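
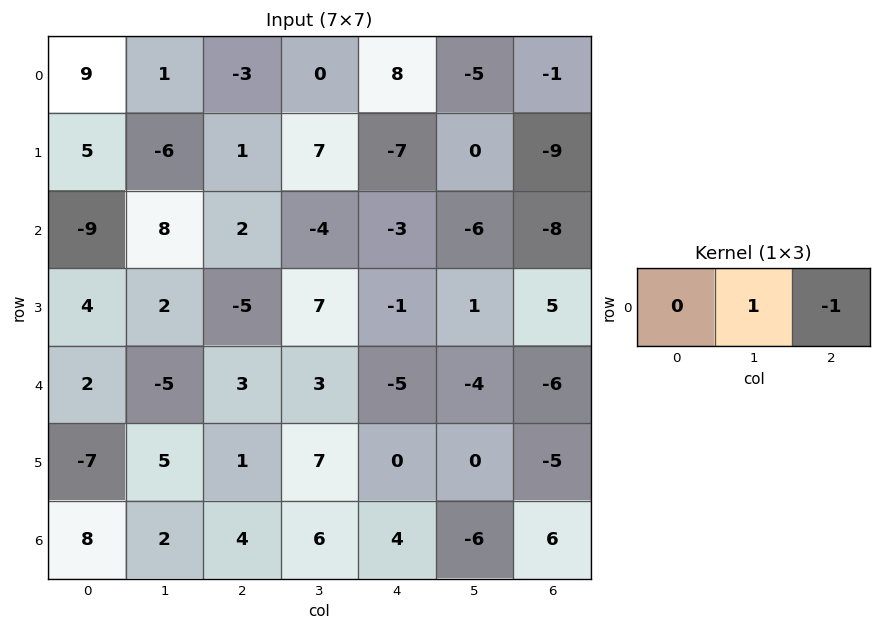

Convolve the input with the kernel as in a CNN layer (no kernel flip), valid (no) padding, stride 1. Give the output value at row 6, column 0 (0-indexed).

-2

The receptive field on the input at this output position is [8 2 4]. Elementwise product with the kernel and sum: 2·1 + 4·-1.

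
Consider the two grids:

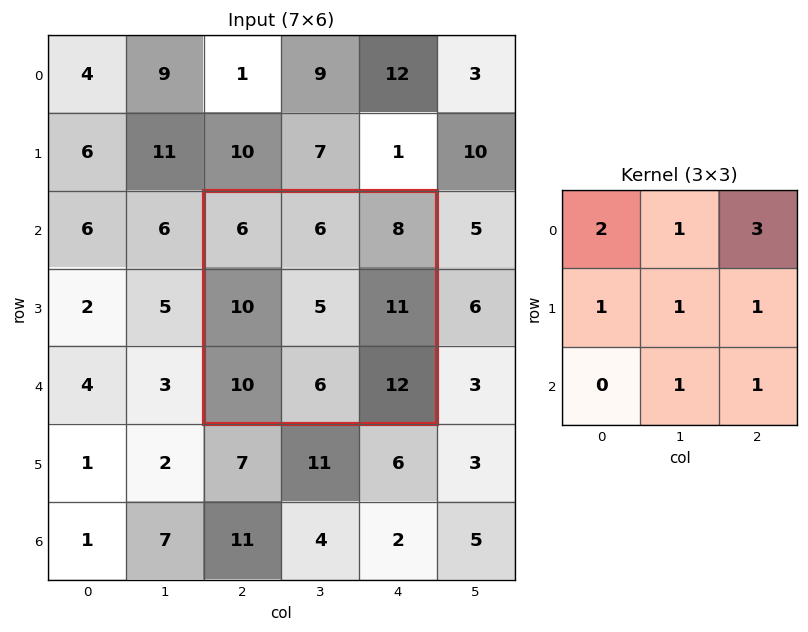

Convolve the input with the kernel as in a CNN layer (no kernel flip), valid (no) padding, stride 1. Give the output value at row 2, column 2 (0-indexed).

86

The receptive field on the input at this output position is [6 6 8 / 10 5 11 / 10 6 12]. Elementwise product with the kernel and sum: 6·2 + 6·1 + 8·3 + 10·1 + 5·1 + 11·1 + 6·1 + 12·1.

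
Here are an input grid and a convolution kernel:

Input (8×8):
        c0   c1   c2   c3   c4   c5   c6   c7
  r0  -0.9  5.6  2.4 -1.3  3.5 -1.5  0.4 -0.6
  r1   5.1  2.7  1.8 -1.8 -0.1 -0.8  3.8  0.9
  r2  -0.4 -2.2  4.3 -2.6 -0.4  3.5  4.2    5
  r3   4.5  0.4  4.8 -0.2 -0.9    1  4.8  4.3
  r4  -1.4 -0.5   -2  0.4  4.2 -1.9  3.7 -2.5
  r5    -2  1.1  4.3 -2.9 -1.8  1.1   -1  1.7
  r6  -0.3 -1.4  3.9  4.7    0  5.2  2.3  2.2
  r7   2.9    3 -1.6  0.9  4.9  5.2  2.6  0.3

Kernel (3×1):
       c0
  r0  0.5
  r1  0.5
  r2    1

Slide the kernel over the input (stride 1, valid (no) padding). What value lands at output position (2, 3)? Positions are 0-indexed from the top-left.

-1

The receptive field on the input at this output position is [-2.6 / -0.2 / 0.4]. Elementwise product with the kernel and sum: -2.6·0.5 + -0.2·0.5 + 0.4·1.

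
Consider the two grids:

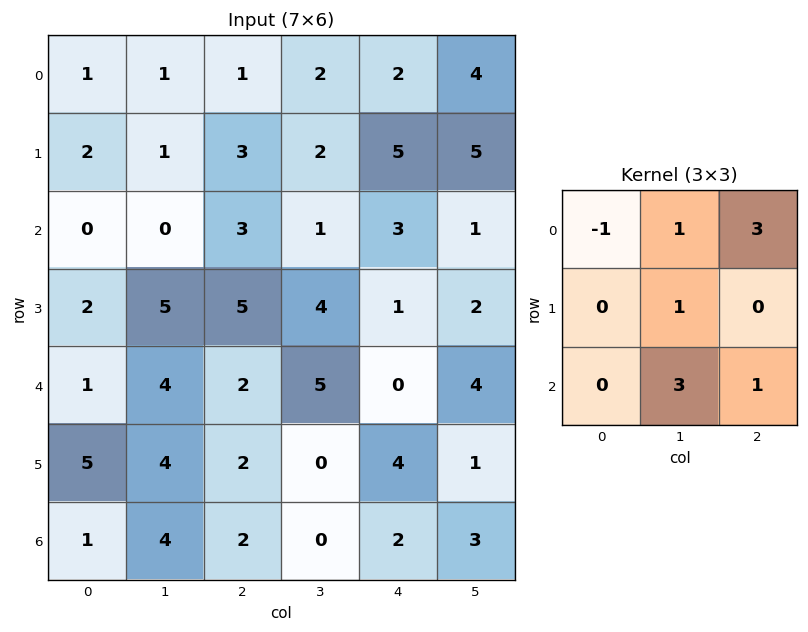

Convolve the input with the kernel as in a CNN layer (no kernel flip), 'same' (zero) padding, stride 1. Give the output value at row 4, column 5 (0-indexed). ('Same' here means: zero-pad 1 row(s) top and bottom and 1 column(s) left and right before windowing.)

8

The receptive field on the zero-padded input at this output position is [1 2 0 / 0 4 0 / 4 1 0]. Elementwise product with the kernel and sum: 1·-1 + 2·1 + 0·3 + 4·1 + 1·3 + 0·1.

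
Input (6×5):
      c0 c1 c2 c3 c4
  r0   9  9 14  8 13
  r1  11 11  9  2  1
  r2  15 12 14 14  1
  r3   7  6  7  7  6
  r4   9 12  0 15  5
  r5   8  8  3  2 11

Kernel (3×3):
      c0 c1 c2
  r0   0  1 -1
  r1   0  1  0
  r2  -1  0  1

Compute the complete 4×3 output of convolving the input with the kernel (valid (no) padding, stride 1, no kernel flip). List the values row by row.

Output[0,0]: The receptive field on the input at this output position is [9 9 14 / 11 11 9 / 15 12 14]. Elementwise product with the kernel and sum: 9·1 + 14·-1 + 11·1 + 15·-1 + 14·1.
Output[0,1]: The receptive field on the input at this output position is [9 14 8 / 11 9 2 / 12 14 14]. Elementwise product with the kernel and sum: 14·1 + 8·-1 + 9·1 + 12·-1 + 14·1.

5 17 -16
14 22 14
-5 10 25
6 -6 24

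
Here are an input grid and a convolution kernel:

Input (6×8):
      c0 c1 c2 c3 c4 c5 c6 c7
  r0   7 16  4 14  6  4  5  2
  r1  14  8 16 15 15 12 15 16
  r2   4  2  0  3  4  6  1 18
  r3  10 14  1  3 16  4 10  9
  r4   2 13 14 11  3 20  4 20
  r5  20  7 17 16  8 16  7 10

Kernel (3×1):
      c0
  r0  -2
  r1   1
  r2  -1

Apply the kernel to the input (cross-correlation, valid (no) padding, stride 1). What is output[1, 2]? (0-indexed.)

-33

The receptive field on the input at this output position is [16 / 0 / 1]. Elementwise product with the kernel and sum: 16·-2 + 0·1 + 1·-1.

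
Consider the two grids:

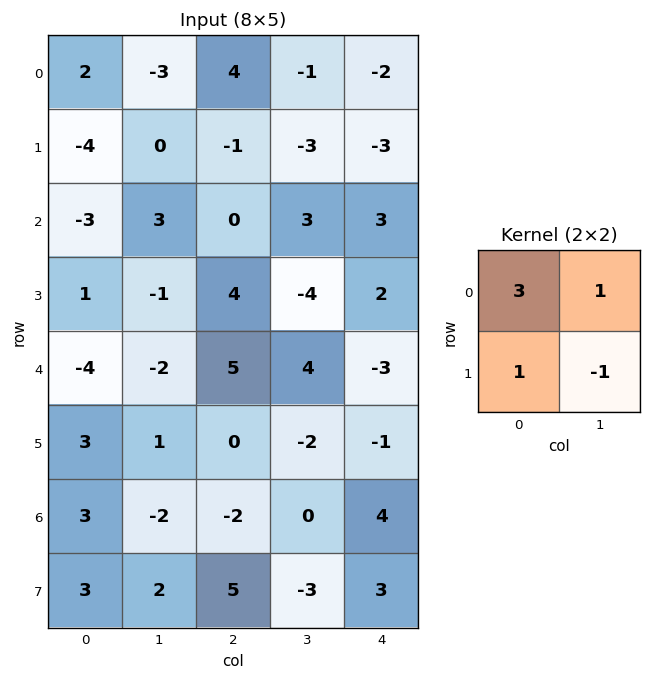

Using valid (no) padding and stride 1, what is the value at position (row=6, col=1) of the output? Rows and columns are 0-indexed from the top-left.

-11

The receptive field on the input at this output position is [-2 -2 / 2 5]. Elementwise product with the kernel and sum: -2·3 + -2·1 + 2·1 + 5·-1.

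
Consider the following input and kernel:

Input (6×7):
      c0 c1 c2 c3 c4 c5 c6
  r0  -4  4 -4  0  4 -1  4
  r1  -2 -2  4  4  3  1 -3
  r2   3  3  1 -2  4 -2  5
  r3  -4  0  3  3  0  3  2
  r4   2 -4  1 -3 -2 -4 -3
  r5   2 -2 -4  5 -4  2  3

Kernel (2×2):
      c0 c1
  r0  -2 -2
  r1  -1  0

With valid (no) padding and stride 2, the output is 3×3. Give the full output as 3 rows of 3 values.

Output[0,0]: The receptive field on the input at this output position is [-4 4 / -2 -2]. Elementwise product with the kernel and sum: -4·-2 + 4·-2 + -2·-1.
Output[0,1]: The receptive field on the input at this output position is [-4 0 / 4 4]. Elementwise product with the kernel and sum: -4·-2 + 0·-2 + 4·-1.

2 4 -9
-8 -1 -4
2 8 16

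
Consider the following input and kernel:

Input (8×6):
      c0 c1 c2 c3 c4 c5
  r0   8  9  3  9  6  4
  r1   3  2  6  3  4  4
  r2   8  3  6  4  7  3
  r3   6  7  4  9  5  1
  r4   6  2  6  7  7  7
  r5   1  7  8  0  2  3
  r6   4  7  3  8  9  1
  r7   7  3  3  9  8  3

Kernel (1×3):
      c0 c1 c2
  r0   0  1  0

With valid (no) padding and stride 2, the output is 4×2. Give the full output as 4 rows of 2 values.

9 9
3 4
2 7
7 8

Output[0,0]: The receptive field on the input at this output position is [8 9 3]. Elementwise product with the kernel and sum: 9·1.
Output[0,1]: The receptive field on the input at this output position is [3 9 6]. Elementwise product with the kernel and sum: 9·1.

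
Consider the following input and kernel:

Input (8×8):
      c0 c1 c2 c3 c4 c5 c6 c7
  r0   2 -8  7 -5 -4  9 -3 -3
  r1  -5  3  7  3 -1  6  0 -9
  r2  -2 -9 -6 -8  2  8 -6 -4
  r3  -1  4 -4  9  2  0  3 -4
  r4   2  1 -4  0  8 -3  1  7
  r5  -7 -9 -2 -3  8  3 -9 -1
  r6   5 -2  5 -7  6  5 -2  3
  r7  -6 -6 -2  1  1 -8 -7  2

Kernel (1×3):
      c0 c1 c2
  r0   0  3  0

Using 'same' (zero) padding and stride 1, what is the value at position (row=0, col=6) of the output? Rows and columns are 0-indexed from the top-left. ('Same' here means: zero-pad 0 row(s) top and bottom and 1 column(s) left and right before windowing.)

-9

The receptive field on the zero-padded input at this output position is [9 -3 -3]. Elementwise product with the kernel and sum: -3·3.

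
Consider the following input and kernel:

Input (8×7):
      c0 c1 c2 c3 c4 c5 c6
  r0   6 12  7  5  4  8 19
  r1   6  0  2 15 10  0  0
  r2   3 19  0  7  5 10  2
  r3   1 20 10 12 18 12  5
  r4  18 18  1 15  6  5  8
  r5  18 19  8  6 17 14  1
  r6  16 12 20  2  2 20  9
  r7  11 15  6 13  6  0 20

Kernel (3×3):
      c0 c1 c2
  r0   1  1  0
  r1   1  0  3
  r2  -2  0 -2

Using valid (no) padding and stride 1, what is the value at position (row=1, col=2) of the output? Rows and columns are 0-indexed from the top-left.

-24

The receptive field on the input at this output position is [2 15 10 / 0 7 5 / 10 12 18]. Elementwise product with the kernel and sum: 2·1 + 15·1 + 0·1 + 5·3 + 10·-2 + 18·-2.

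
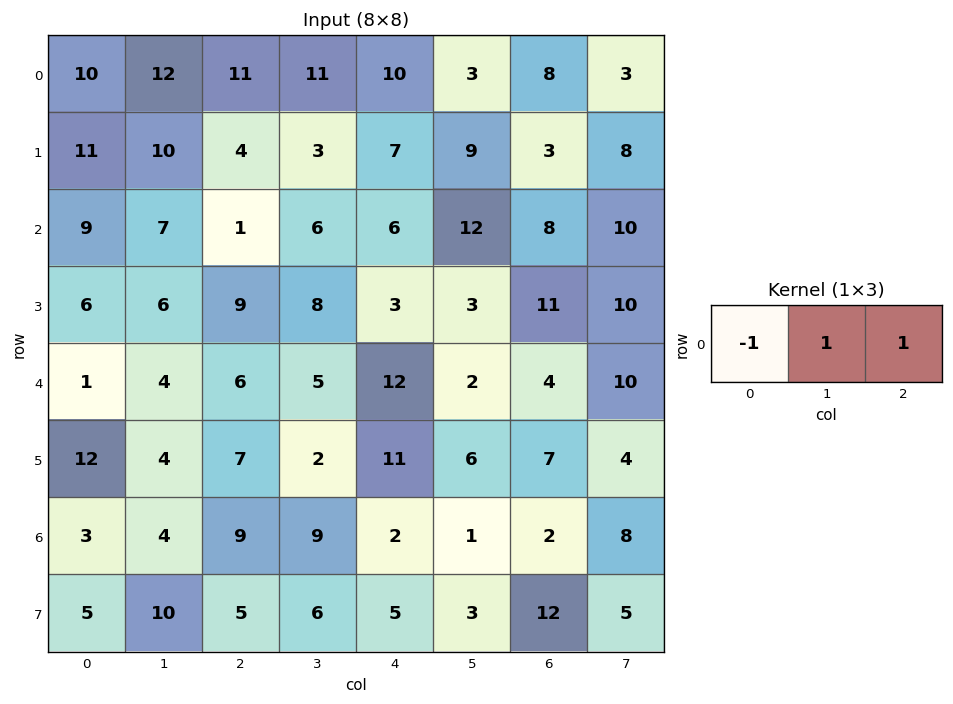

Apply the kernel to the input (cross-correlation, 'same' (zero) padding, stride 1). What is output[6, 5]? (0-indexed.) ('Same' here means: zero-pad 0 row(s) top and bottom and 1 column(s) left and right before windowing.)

The receptive field on the zero-padded input at this output position is [2 1 2]. Elementwise product with the kernel and sum: 2·-1 + 1·1 + 2·1.

1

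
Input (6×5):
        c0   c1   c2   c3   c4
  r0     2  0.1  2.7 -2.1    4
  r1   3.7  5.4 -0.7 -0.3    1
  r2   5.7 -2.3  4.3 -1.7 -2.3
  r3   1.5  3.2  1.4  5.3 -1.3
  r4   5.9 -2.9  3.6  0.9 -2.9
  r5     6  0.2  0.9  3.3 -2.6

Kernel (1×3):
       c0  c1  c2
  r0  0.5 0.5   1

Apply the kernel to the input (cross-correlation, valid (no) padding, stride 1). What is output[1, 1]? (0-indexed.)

The receptive field on the input at this output position is [5.4 -0.7 -0.3]. Elementwise product with the kernel and sum: 5.4·0.5 + -0.7·0.5 + -0.3·1.

2.05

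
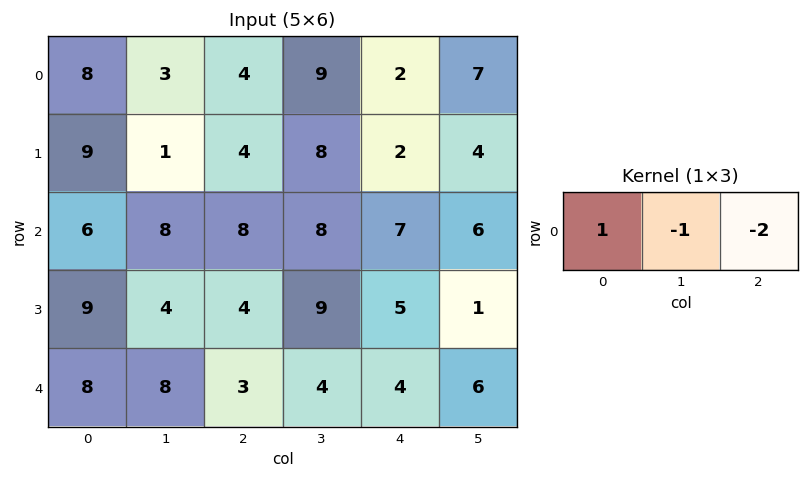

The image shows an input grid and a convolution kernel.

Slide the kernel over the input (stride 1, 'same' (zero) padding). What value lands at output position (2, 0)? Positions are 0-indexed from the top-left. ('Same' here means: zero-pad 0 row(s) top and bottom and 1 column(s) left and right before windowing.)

-22

The receptive field on the zero-padded input at this output position is [0 6 8]. Elementwise product with the kernel and sum: 0·1 + 6·-1 + 8·-2.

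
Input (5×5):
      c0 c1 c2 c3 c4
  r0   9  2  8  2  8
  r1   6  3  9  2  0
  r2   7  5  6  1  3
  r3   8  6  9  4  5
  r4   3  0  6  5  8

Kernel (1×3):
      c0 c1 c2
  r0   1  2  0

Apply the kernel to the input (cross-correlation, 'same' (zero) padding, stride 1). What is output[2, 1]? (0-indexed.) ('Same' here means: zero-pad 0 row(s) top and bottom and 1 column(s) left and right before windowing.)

The receptive field on the zero-padded input at this output position is [7 5 6]. Elementwise product with the kernel and sum: 7·1 + 5·2.

17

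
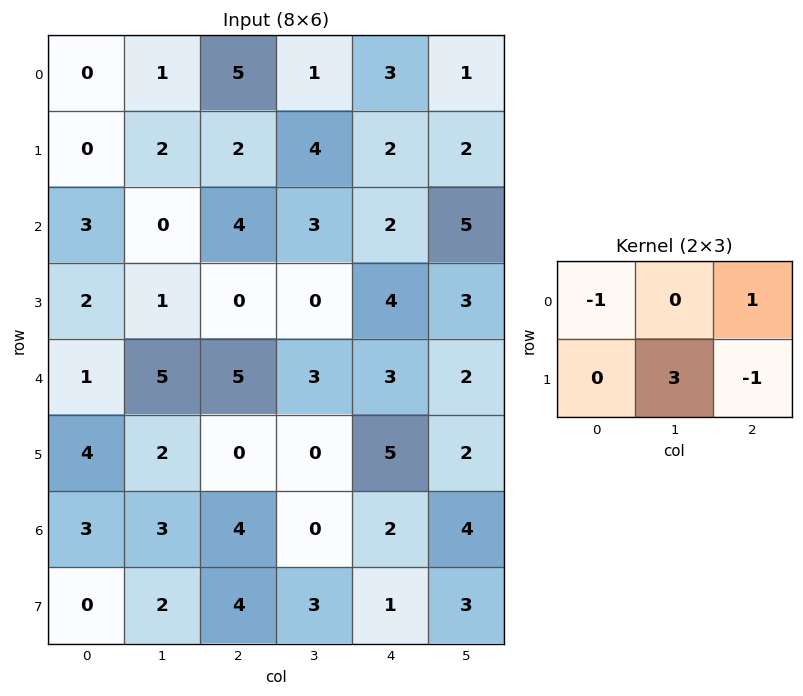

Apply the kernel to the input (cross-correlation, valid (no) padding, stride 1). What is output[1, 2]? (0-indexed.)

The receptive field on the input at this output position is [2 4 2 / 4 3 2]. Elementwise product with the kernel and sum: 2·-1 + 2·1 + 3·3 + 2·-1.

7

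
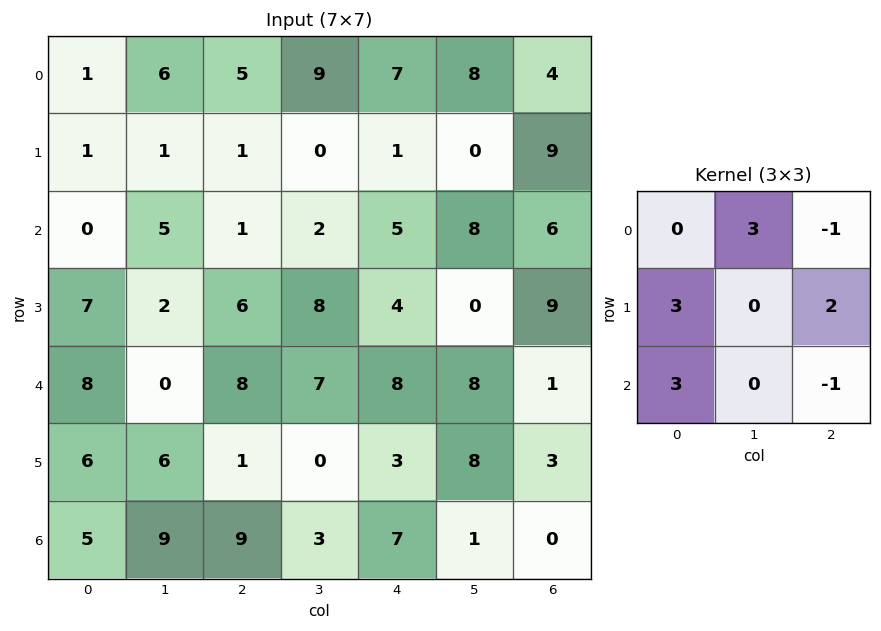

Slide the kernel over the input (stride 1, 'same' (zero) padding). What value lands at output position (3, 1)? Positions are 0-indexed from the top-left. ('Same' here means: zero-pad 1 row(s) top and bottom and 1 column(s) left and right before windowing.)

The receptive field on the zero-padded input at this output position is [0 5 1 / 7 2 6 / 8 0 8]. Elementwise product with the kernel and sum: 5·3 + 1·-1 + 7·3 + 6·2 + 8·3 + 8·-1.

63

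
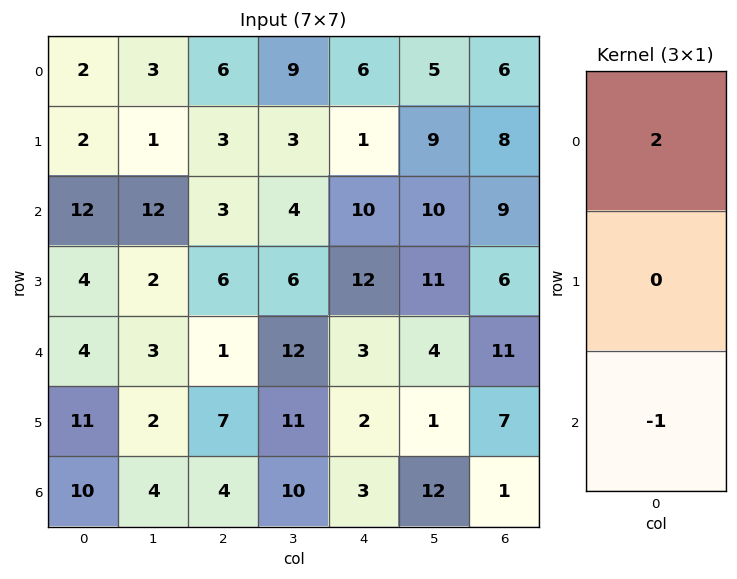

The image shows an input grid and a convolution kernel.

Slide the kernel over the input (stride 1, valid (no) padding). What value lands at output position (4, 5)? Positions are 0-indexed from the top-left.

The receptive field on the input at this output position is [4 / 1 / 12]. Elementwise product with the kernel and sum: 4·2 + 12·-1.

-4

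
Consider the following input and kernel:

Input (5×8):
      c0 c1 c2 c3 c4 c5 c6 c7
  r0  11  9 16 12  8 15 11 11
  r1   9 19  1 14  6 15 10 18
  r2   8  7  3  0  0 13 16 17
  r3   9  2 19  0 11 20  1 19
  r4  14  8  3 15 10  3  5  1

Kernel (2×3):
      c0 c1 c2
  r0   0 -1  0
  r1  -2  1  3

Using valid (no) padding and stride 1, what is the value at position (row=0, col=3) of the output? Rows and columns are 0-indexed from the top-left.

15

The receptive field on the input at this output position is [12 8 15 / 14 6 15]. Elementwise product with the kernel and sum: 8·-1 + 14·-2 + 6·1 + 15·3.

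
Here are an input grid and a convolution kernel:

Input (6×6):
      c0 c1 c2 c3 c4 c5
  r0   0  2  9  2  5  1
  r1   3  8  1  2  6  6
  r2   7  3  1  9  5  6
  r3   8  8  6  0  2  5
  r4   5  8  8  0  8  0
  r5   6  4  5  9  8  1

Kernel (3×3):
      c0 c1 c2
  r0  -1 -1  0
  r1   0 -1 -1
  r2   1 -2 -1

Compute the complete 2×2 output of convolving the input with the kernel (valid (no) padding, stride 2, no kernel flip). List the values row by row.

-11 -41
-43 -12

Output[0,0]: The receptive field on the input at this output position is [0 2 9 / 3 8 1 / 7 3 1]. Elementwise product with the kernel and sum: 0·-1 + 2·-1 + 8·-1 + 1·-1 + 7·1 + 3·-2 + 1·-1.
Output[0,1]: The receptive field on the input at this output position is [9 2 5 / 1 2 6 / 1 9 5]. Elementwise product with the kernel and sum: 9·-1 + 2·-1 + 2·-1 + 6·-1 + 1·1 + 9·-2 + 5·-1.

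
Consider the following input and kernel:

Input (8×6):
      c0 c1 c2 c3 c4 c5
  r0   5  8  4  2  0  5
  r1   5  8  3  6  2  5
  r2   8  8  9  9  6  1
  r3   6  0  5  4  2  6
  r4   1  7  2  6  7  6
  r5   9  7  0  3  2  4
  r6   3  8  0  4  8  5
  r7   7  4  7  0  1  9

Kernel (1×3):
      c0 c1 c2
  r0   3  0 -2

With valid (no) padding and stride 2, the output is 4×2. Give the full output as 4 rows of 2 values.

7 12
6 15
-1 -8
9 -16

Output[0,0]: The receptive field on the input at this output position is [5 8 4]. Elementwise product with the kernel and sum: 5·3 + 4·-2.
Output[0,1]: The receptive field on the input at this output position is [4 2 0]. Elementwise product with the kernel and sum: 4·3 + 0·-2.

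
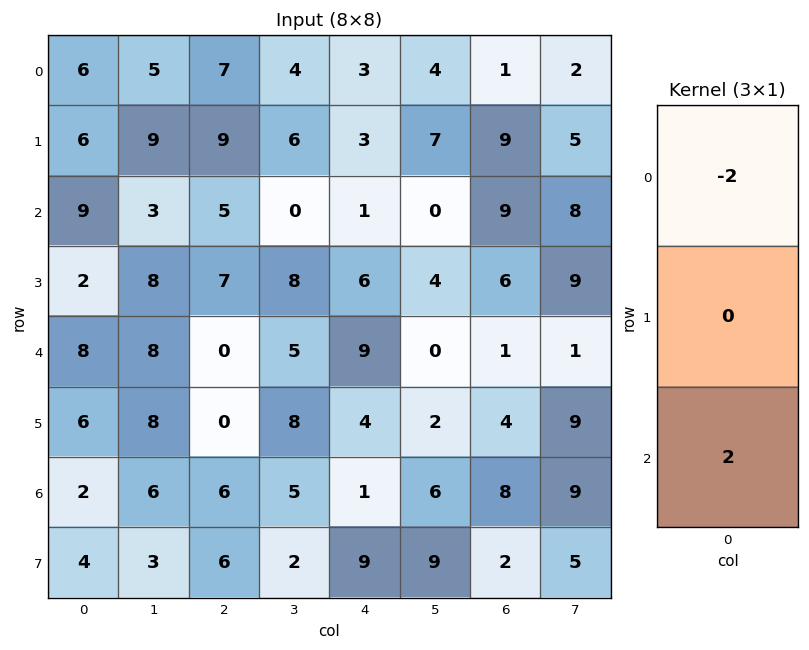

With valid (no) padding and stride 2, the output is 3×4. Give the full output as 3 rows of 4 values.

Output[0,0]: The receptive field on the input at this output position is [6 / 6 / 9]. Elementwise product with the kernel and sum: 6·-2 + 9·2.

6 -4 -4 16
-2 -10 16 -16
-12 12 -16 14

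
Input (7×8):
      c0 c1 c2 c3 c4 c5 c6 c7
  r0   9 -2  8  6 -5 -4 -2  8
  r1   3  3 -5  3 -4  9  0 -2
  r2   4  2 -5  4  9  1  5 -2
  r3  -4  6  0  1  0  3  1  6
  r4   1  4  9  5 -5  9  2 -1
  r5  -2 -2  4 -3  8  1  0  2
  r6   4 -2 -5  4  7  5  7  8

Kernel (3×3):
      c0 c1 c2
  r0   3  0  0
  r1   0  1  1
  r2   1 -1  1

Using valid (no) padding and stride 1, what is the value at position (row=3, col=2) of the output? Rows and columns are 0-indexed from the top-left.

15

The receptive field on the input at this output position is [0 1 0 / 9 5 -5 / 4 -3 8]. Elementwise product with the kernel and sum: 0·3 + 5·1 + -5·1 + 4·1 + -3·-1 + 8·1.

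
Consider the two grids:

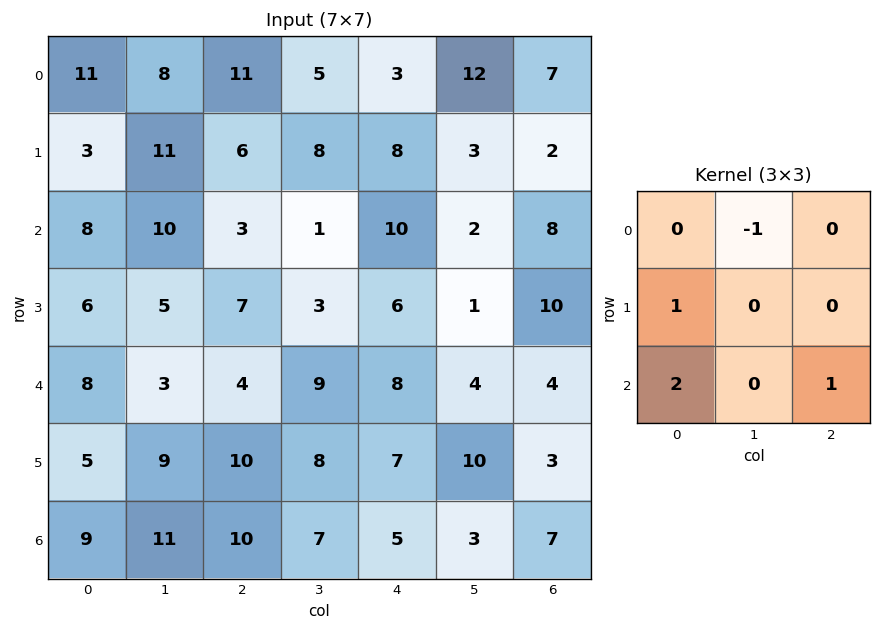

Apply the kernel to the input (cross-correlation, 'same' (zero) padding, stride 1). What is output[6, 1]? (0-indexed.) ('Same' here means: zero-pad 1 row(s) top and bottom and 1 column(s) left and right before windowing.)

The receptive field on the zero-padded input at this output position is [5 9 10 / 9 11 10 / 0 0 0]. Elementwise product with the kernel and sum: 9·-1 + 9·1 + 0·2 + 0·1.

0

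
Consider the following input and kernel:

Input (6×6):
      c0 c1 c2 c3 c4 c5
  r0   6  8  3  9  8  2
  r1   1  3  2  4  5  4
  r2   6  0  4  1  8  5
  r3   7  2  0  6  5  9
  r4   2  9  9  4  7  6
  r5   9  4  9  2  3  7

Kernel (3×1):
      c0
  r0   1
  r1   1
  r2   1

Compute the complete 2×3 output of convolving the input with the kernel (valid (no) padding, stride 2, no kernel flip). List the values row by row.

Output[0,0]: The receptive field on the input at this output position is [6 / 1 / 6]. Elementwise product with the kernel and sum: 6·1 + 1·1 + 6·1.

13 9 21
15 13 20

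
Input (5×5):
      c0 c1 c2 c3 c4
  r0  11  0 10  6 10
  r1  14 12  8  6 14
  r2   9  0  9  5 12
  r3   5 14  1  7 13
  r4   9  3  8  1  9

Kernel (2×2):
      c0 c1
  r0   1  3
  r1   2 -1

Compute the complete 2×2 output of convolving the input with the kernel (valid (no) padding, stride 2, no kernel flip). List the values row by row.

27 38
5 19

Output[0,0]: The receptive field on the input at this output position is [11 0 / 14 12]. Elementwise product with the kernel and sum: 11·1 + 0·3 + 14·2 + 12·-1.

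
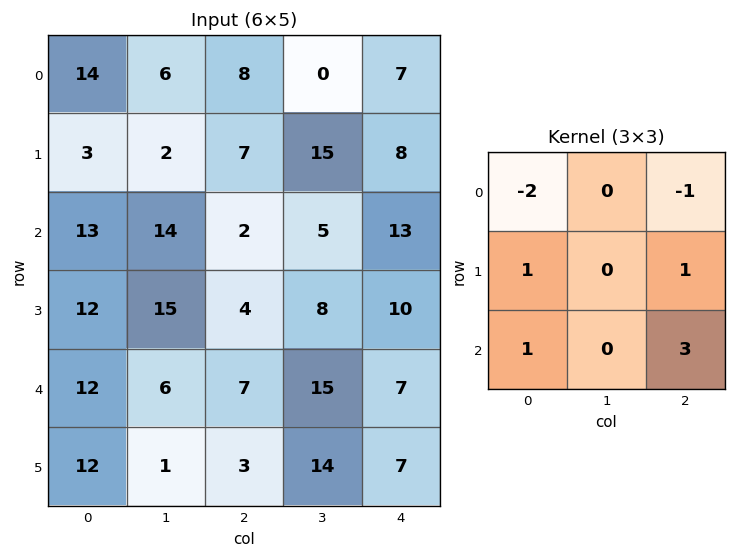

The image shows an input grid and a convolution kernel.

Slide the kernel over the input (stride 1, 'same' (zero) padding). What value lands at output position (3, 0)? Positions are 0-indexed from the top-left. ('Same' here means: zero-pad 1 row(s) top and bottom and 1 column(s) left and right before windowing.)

The receptive field on the zero-padded input at this output position is [0 13 14 / 0 12 15 / 0 12 6]. Elementwise product with the kernel and sum: 0·-2 + 14·-1 + 0·1 + 15·1 + 0·1 + 6·3.

19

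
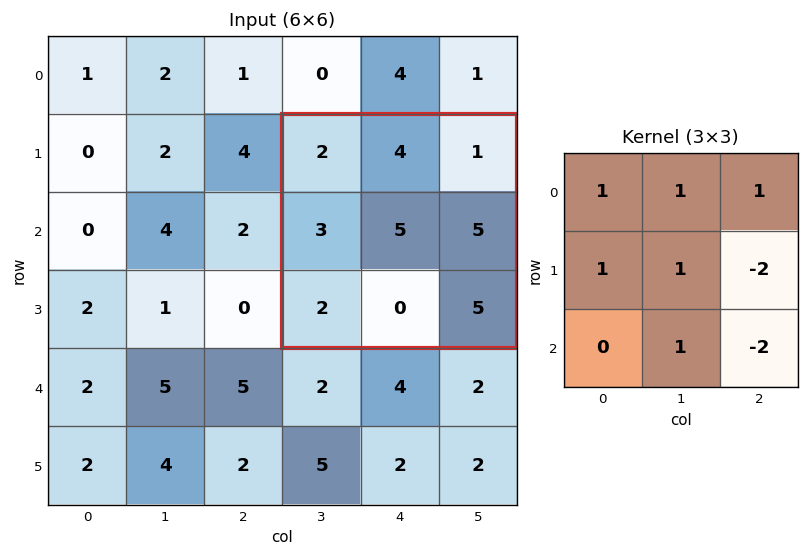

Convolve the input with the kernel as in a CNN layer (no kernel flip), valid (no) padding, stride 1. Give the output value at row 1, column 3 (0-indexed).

The receptive field on the input at this output position is [2 4 1 / 3 5 5 / 2 0 5]. Elementwise product with the kernel and sum: 2·1 + 4·1 + 1·1 + 3·1 + 5·1 + 5·-2 + 0·1 + 5·-2.

-5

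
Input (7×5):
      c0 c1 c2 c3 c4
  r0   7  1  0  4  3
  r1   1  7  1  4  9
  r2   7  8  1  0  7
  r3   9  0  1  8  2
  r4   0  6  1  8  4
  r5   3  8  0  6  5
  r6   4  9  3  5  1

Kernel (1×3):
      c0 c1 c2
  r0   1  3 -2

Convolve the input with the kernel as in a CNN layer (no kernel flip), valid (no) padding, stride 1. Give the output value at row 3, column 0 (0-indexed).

7

The receptive field on the input at this output position is [9 0 1]. Elementwise product with the kernel and sum: 9·1 + 0·3 + 1·-2.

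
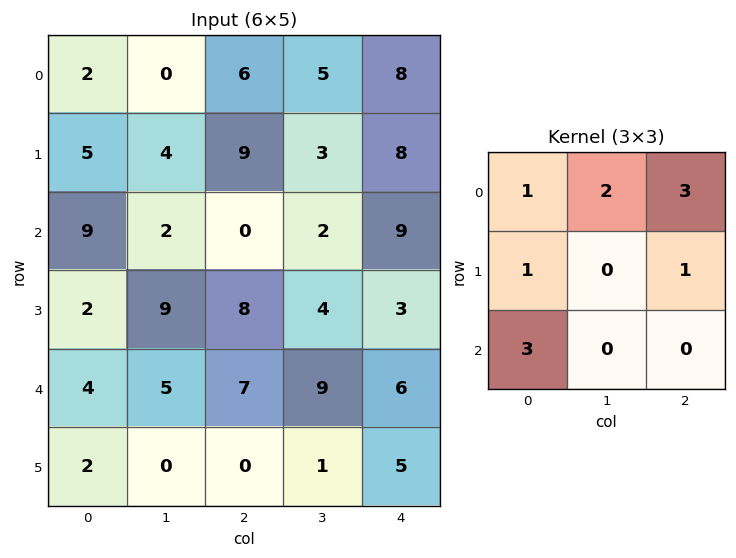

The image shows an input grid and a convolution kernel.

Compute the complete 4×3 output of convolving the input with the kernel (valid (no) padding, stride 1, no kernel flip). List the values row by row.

61 40 57
55 62 72
35 36 63
61 51 38

Output[0,0]: The receptive field on the input at this output position is [2 0 6 / 5 4 9 / 9 2 0]. Elementwise product with the kernel and sum: 2·1 + 0·2 + 6·3 + 5·1 + 9·1 + 9·3.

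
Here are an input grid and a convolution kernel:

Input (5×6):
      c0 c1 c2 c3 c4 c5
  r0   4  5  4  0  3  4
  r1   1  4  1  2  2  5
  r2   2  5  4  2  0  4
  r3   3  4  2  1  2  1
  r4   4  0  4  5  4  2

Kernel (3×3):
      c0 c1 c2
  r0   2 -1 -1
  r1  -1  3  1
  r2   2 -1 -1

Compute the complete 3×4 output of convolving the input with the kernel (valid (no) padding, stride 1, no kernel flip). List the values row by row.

Output[0,0]: The receptive field on the input at this output position is [4 5 4 / 1 4 1 / 2 5 4]. Elementwise product with the kernel and sum: 4·2 + 5·-1 + 4·-1 + 1·-1 + 4·3 + 1·1 + 2·2 + 5·-1 + 4·-1.
Output[0,1]: The receptive field on the input at this output position is [5 4 0 / 4 1 2 / 5 4 2]. Elementwise product with the kernel and sum: 5·2 + 4·-1 + 0·-1 + 4·-1 + 1·3 + 2·1 + 5·2 + 4·-1 + 2·-1.

6 11 18 2
14 19 1 -2
10 -2 8 10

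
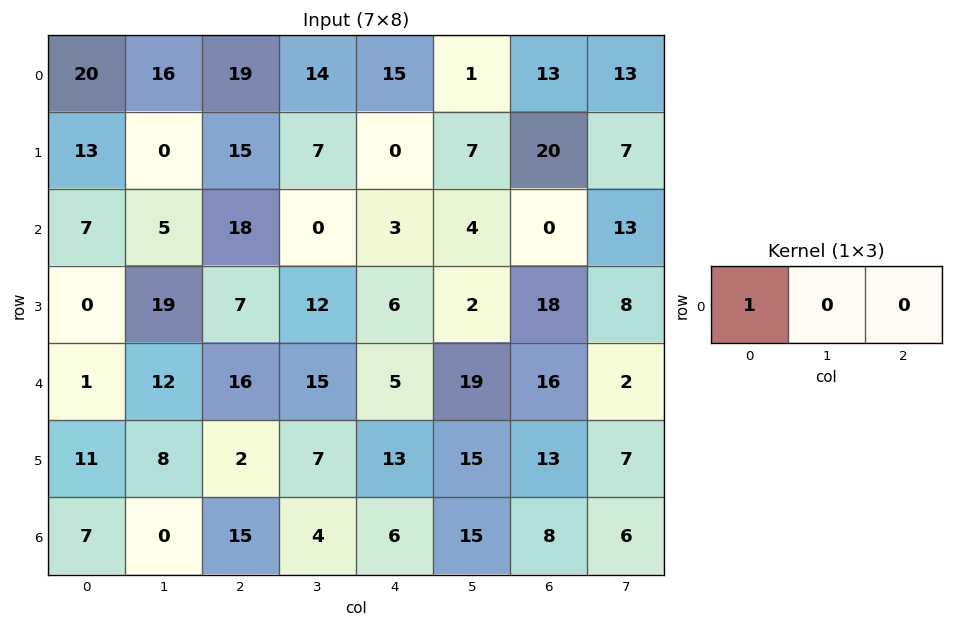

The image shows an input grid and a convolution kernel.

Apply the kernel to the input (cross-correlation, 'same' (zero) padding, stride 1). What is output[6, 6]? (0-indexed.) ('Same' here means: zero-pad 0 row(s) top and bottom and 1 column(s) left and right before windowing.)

The receptive field on the zero-padded input at this output position is [15 8 6]. Elementwise product with the kernel and sum: 15·1.

15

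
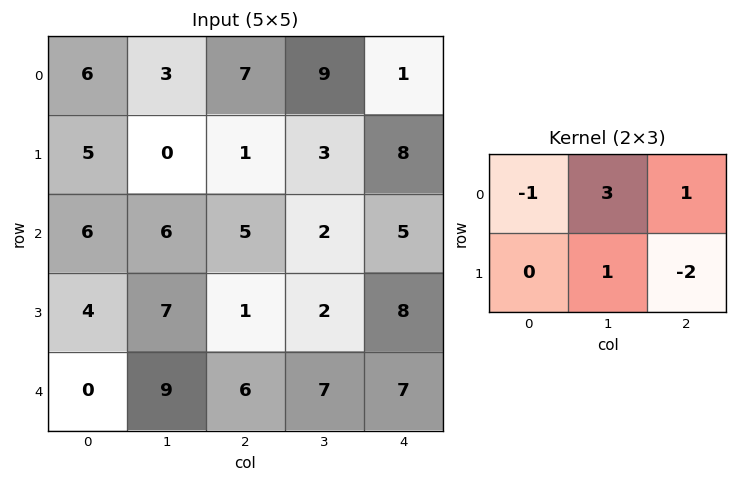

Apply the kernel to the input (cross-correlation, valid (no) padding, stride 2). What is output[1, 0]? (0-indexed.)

22

The receptive field on the input at this output position is [6 6 5 / 4 7 1]. Elementwise product with the kernel and sum: 6·-1 + 6·3 + 5·1 + 7·1 + 1·-2.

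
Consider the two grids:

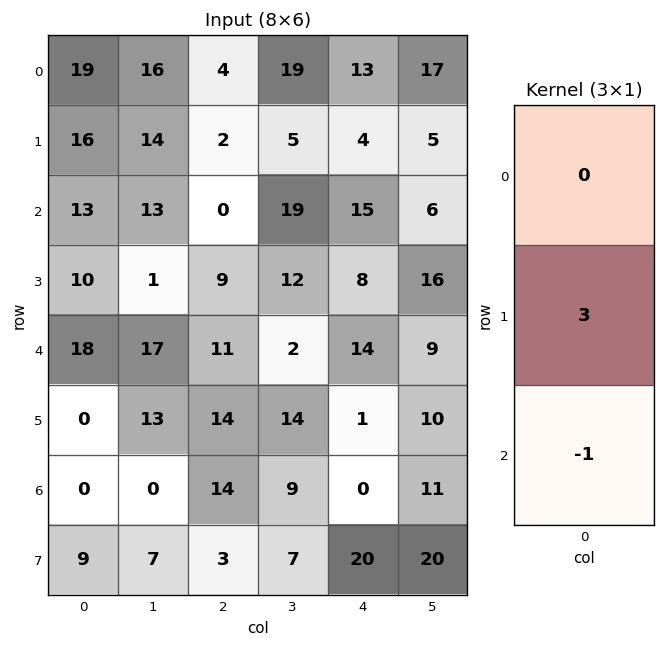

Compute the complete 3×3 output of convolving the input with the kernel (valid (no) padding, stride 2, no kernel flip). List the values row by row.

Output[0,0]: The receptive field on the input at this output position is [19 / 16 / 13]. Elementwise product with the kernel and sum: 16·3 + 13·-1.

35 6 -3
12 16 10
0 28 3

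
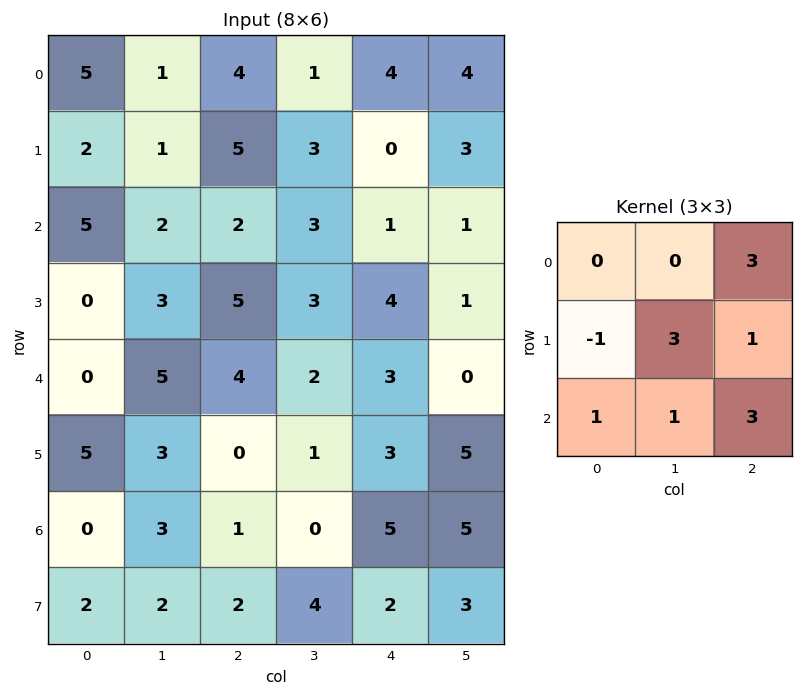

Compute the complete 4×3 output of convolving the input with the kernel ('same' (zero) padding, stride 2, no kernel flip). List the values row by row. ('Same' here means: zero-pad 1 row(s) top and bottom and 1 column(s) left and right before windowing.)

Output[0,0]: The receptive field on the zero-padded input at this output position is [0 0 0 / 0 5 1 / 0 2 1]. Elementwise product with the kernel and sum: 0·3 + 0·-1 + 5·3 + 1·1 + 0·1 + 2·1 + 1·3.

21 27 27
29 33 20
28 24 29
20 19 50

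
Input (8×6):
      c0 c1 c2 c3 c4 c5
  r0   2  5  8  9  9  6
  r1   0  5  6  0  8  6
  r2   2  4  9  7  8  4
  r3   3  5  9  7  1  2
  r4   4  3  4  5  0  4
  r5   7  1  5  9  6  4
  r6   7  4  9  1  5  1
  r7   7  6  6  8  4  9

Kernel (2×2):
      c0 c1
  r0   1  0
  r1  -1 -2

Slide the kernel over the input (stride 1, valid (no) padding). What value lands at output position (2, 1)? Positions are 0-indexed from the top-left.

-19

The receptive field on the input at this output position is [4 9 / 5 9]. Elementwise product with the kernel and sum: 4·1 + 5·-1 + 9·-2.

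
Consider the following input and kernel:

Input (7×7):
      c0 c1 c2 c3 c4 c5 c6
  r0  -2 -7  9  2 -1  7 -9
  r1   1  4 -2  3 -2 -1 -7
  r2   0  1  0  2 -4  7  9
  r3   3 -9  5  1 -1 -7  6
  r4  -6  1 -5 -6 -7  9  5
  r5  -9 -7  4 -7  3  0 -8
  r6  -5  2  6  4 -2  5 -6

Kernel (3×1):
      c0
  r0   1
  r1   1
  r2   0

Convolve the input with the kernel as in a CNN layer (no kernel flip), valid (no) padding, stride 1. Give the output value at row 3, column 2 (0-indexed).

0

The receptive field on the input at this output position is [5 / -5 / 4]. Elementwise product with the kernel and sum: 5·1 + -5·1.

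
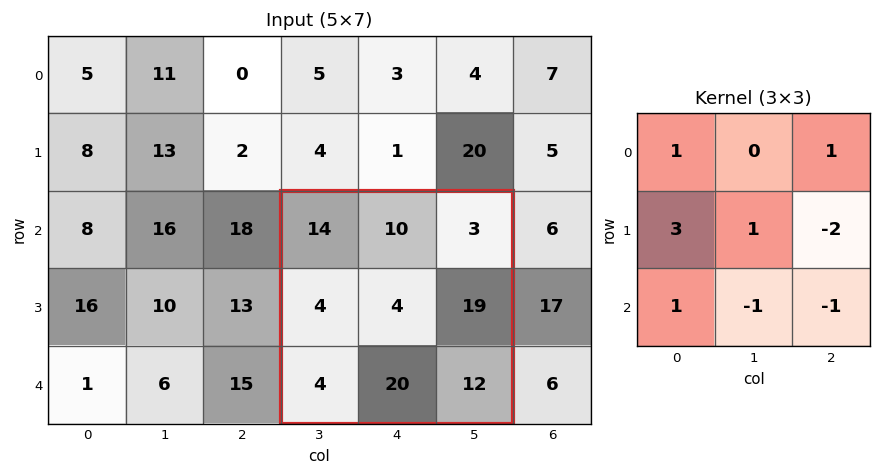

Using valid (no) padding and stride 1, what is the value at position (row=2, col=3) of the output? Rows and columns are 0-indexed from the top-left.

The receptive field on the input at this output position is [14 10 3 / 4 4 19 / 4 20 12]. Elementwise product with the kernel and sum: 14·1 + 3·1 + 4·3 + 4·1 + 19·-2 + 4·1 + 20·-1 + 12·-1.

-33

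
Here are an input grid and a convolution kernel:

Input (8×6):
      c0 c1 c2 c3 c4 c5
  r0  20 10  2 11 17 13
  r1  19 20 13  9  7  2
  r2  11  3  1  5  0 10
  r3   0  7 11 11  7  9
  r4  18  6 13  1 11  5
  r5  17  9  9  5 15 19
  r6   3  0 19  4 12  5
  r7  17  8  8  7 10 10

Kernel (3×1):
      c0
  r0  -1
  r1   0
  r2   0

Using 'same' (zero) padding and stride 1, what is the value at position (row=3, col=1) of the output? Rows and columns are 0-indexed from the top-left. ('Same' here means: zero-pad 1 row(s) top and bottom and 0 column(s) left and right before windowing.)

-3

The receptive field on the zero-padded input at this output position is [3 / 7 / 6]. Elementwise product with the kernel and sum: 3·-1.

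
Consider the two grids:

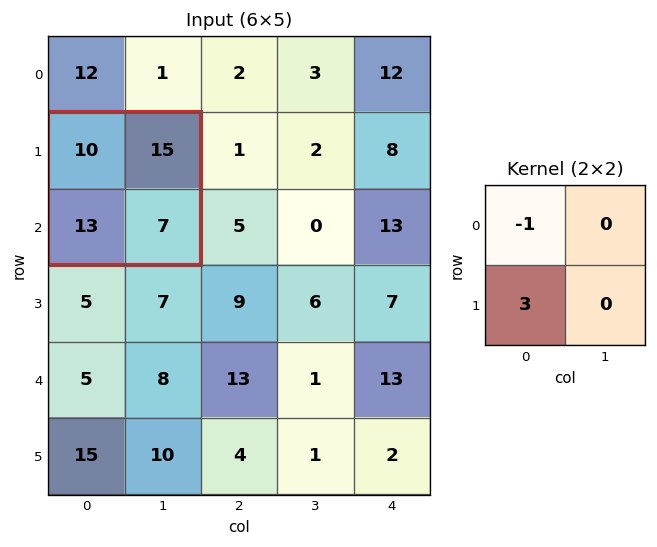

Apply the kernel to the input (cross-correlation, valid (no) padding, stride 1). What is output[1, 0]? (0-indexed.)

The receptive field on the input at this output position is [10 15 / 13 7]. Elementwise product with the kernel and sum: 10·-1 + 13·3.

29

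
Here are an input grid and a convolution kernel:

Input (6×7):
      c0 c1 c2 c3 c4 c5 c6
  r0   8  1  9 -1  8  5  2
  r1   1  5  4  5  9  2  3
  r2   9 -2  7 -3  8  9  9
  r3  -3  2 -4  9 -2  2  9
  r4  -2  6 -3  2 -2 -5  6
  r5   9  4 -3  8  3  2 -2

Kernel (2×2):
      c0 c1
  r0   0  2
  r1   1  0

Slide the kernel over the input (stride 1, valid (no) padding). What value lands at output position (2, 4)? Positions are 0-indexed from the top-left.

16

The receptive field on the input at this output position is [8 9 / -2 2]. Elementwise product with the kernel and sum: 9·2 + -2·1.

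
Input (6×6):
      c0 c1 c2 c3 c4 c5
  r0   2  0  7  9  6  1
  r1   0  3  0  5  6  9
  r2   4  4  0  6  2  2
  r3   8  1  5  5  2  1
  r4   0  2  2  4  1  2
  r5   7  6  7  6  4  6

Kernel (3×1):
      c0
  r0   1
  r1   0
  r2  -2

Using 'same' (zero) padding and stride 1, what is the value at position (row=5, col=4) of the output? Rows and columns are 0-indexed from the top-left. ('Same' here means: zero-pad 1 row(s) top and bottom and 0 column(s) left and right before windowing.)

The receptive field on the zero-padded input at this output position is [1 / 4 / 0]. Elementwise product with the kernel and sum: 1·1 + 0·-2.

1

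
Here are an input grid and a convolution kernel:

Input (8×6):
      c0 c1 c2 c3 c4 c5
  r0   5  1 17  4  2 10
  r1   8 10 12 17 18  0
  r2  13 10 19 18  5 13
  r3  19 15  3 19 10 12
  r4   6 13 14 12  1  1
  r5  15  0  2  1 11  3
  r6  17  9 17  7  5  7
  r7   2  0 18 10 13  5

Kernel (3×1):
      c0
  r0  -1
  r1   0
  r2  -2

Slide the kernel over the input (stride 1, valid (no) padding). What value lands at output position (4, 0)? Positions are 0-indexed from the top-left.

The receptive field on the input at this output position is [6 / 15 / 17]. Elementwise product with the kernel and sum: 6·-1 + 17·-2.

-40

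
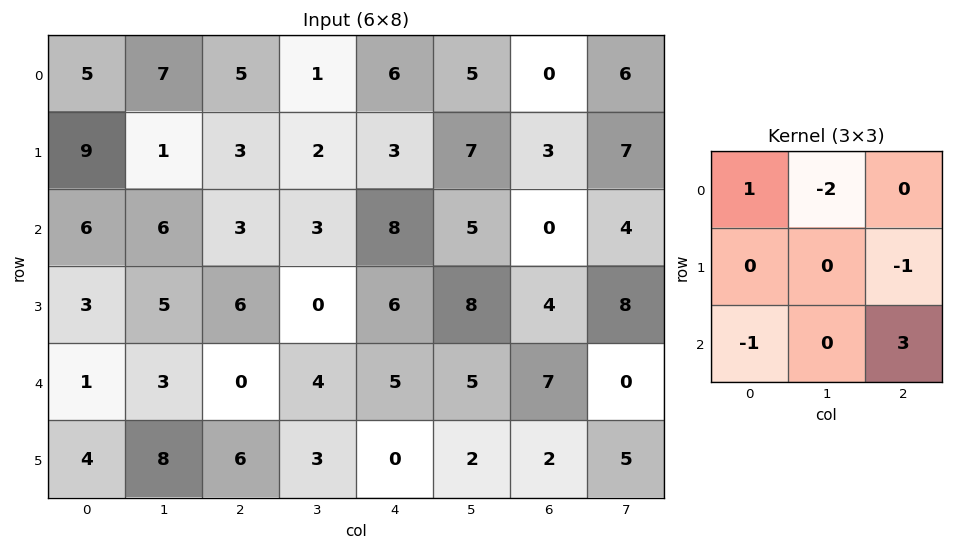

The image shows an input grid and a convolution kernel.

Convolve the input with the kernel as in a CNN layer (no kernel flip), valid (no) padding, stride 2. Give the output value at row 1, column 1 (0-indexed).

6

The receptive field on the input at this output position is [3 3 8 / 6 0 6 / 0 4 5]. Elementwise product with the kernel and sum: 3·1 + 3·-2 + 6·-1 + 0·-1 + 5·3.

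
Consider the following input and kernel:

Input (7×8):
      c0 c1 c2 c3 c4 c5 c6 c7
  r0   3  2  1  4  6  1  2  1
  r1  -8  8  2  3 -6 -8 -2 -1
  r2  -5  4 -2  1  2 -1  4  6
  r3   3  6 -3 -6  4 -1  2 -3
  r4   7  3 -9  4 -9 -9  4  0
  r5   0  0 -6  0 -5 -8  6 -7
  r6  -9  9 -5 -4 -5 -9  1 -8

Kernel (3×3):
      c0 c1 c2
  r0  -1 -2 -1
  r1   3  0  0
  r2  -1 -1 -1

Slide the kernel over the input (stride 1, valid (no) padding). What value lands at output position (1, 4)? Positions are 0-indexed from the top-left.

The receptive field on the input at this output position is [-6 -8 -2 / 2 -1 4 / 4 -1 2]. Elementwise product with the kernel and sum: -6·-1 + -8·-2 + -2·-1 + 2·3 + 4·-1 + -1·-1 + 2·-1.

25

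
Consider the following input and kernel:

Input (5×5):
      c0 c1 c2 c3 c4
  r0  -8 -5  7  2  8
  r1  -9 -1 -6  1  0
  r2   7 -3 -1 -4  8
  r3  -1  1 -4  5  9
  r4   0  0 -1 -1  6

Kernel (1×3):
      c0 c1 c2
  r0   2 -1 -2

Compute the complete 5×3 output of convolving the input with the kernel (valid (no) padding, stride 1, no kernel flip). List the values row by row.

Output[0,0]: The receptive field on the input at this output position is [-8 -5 7]. Elementwise product with the kernel and sum: -8·2 + -5·-1 + 7·-2.

-25 -21 -4
-5 2 -13
19 3 -14
5 -4 -31
2 3 -13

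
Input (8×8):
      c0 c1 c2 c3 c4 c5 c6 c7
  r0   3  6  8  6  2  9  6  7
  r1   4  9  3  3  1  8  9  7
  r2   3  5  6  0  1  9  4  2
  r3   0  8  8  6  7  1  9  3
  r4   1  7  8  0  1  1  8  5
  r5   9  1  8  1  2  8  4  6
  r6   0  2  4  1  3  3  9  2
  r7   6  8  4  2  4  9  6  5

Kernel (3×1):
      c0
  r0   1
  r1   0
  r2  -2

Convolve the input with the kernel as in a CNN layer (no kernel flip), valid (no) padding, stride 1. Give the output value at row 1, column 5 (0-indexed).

6

The receptive field on the input at this output position is [8 / 9 / 1]. Elementwise product with the kernel and sum: 8·1 + 1·-2.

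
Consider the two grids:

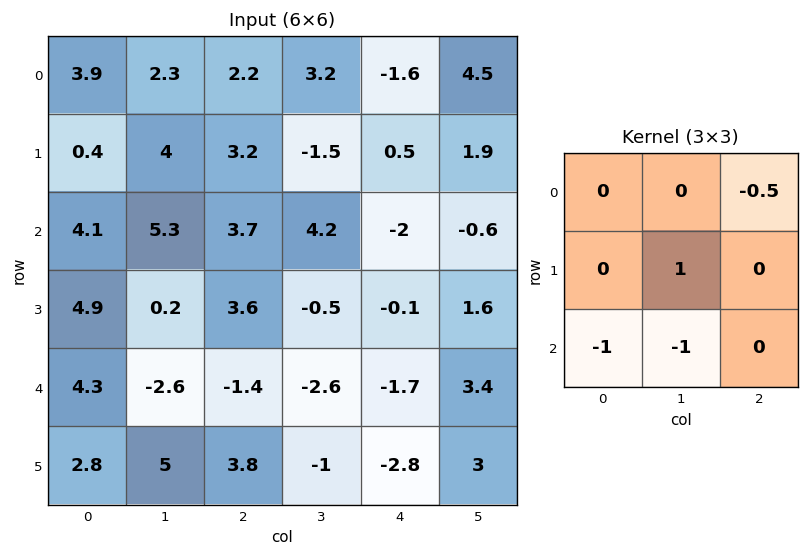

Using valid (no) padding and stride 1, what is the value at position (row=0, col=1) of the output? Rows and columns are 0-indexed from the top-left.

-7.4

The receptive field on the input at this output position is [2.3 2.2 3.2 / 4 3.2 -1.5 / 5.3 3.7 4.2]. Elementwise product with the kernel and sum: 3.2·-0.5 + 3.2·1 + 5.3·-1 + 3.7·-1.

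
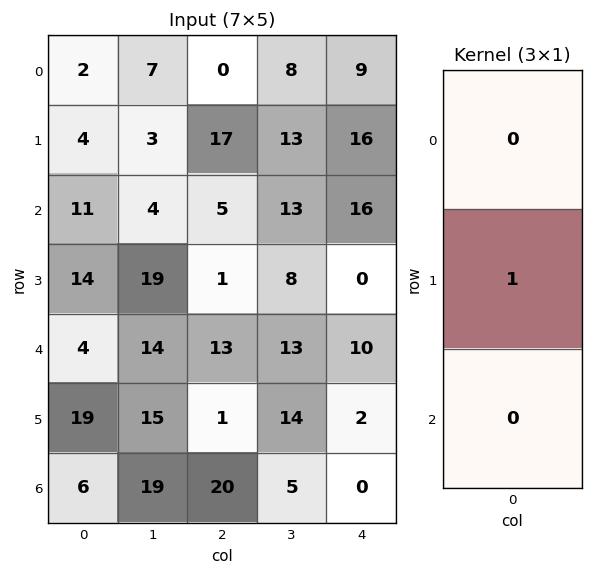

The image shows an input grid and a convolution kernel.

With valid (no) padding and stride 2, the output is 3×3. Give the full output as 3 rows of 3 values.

4 17 16
14 1 0
19 1 2

Output[0,0]: The receptive field on the input at this output position is [2 / 4 / 11]. Elementwise product with the kernel and sum: 4·1.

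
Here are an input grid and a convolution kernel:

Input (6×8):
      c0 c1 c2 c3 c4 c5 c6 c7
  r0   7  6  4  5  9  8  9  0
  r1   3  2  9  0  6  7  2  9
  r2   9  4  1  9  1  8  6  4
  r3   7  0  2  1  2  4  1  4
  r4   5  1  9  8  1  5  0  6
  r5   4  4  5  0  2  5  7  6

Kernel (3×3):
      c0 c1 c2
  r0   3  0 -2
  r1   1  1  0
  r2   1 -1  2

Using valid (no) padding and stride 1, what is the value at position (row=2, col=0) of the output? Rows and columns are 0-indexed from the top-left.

The receptive field on the input at this output position is [9 4 1 / 7 0 2 / 5 1 9]. Elementwise product with the kernel and sum: 9·3 + 1·-2 + 7·1 + 0·1 + 5·1 + 1·-1 + 9·2.

54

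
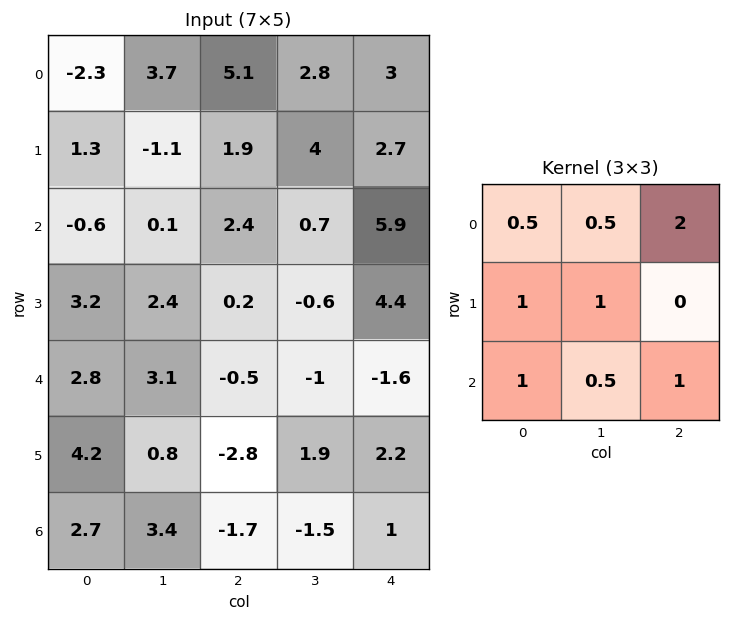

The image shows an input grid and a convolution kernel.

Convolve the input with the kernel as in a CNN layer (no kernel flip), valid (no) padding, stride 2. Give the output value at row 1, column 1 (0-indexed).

The receptive field on the input at this output position is [2.4 0.7 5.9 / 0.2 -0.6 4.4 / -0.5 -1 -1.6]. Elementwise product with the kernel and sum: 2.4·0.5 + 0.7·0.5 + 5.9·2 + 0.2·1 + -0.6·1 + -0.5·1 + -1·0.5 + -1.6·1.

10.35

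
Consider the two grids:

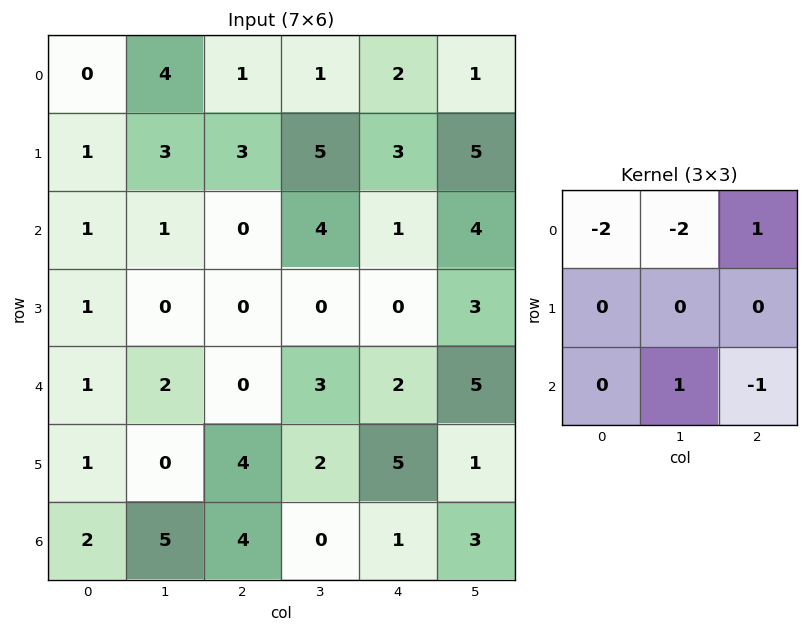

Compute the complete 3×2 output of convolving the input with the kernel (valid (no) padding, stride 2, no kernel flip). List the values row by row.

Output[0,0]: The receptive field on the input at this output position is [0 4 1 / 1 3 3 / 1 1 0]. Elementwise product with the kernel and sum: 0·-2 + 4·-2 + 1·1 + 1·1 + 0·-1.

-6 1
-2 -6
-5 -5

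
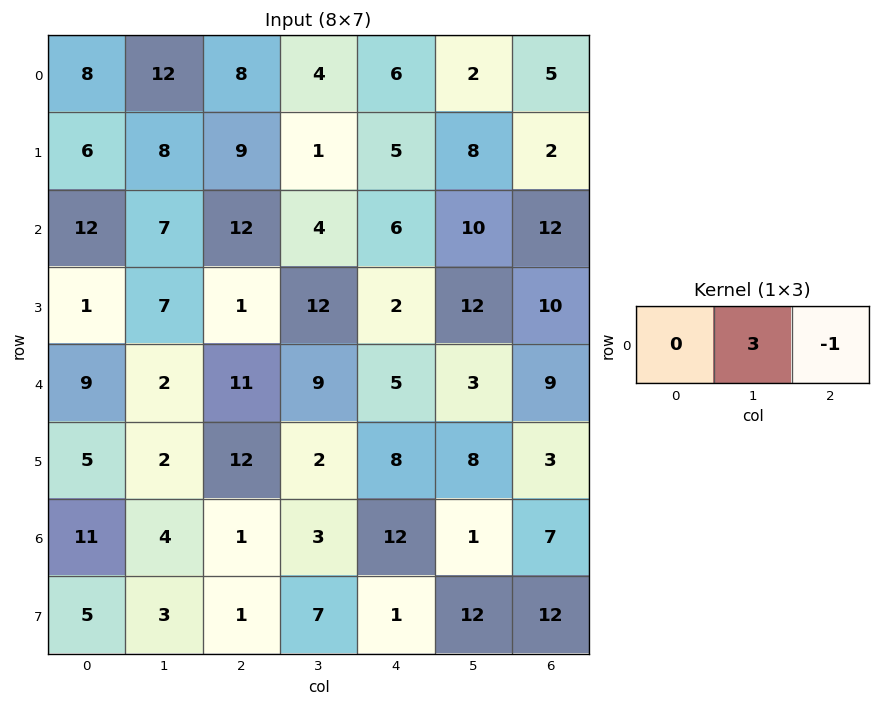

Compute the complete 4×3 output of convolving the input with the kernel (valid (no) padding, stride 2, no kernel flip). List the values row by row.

Output[0,0]: The receptive field on the input at this output position is [8 12 8]. Elementwise product with the kernel and sum: 12·3 + 8·-1.
Output[0,1]: The receptive field on the input at this output position is [8 4 6]. Elementwise product with the kernel and sum: 4·3 + 6·-1.

28 6 1
9 6 18
-5 22 0
11 -3 -4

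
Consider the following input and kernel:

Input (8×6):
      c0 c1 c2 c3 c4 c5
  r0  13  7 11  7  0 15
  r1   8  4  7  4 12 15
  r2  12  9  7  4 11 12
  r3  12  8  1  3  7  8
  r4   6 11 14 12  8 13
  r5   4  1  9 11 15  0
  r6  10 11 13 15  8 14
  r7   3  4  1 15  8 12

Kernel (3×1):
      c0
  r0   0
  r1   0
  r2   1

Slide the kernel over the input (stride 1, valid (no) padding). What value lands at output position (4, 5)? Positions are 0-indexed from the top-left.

14

The receptive field on the input at this output position is [13 / 0 / 14]. Elementwise product with the kernel and sum: 14·1.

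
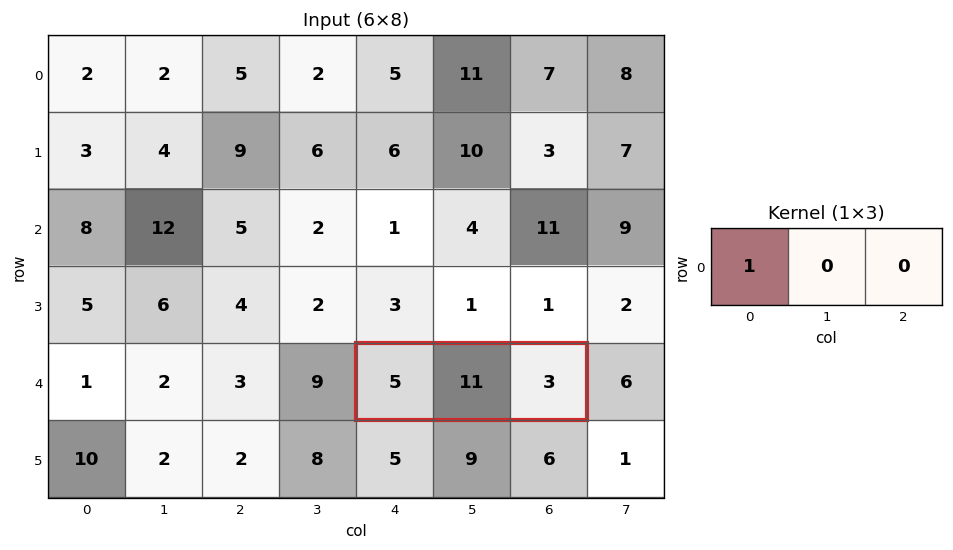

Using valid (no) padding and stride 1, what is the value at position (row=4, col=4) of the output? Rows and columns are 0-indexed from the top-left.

5

The receptive field on the input at this output position is [5 11 3]. Elementwise product with the kernel and sum: 5·1.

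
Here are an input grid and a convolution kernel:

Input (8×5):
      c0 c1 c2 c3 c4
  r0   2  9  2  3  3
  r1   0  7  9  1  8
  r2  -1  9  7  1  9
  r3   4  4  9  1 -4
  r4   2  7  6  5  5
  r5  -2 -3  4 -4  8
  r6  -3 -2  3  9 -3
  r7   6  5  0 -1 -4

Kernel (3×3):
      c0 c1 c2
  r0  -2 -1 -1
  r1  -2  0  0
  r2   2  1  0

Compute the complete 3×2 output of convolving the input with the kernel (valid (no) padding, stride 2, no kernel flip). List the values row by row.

Output[0,0]: The receptive field on the input at this output position is [2 9 2 / 0 7 9 / -1 9 7]. Elementwise product with the kernel and sum: 2·-2 + 9·-1 + 2·-1 + 0·-2 + -1·2 + 9·1.
Output[0,1]: The receptive field on the input at this output position is [2 3 3 / 9 1 8 / 7 1 9]. Elementwise product with the kernel and sum: 2·-2 + 3·-1 + 3·-1 + 9·-2 + 7·2 + 1·1.

-8 -13
-11 -25
-21 -15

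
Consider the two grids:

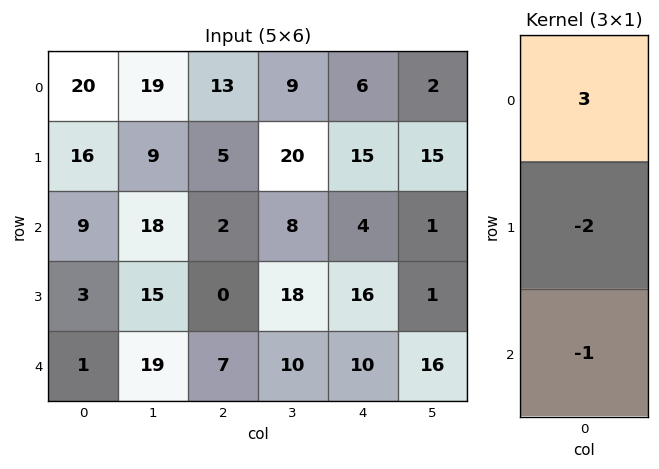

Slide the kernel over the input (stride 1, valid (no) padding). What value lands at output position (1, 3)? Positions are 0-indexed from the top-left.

26

The receptive field on the input at this output position is [20 / 8 / 18]. Elementwise product with the kernel and sum: 20·3 + 8·-2 + 18·-1.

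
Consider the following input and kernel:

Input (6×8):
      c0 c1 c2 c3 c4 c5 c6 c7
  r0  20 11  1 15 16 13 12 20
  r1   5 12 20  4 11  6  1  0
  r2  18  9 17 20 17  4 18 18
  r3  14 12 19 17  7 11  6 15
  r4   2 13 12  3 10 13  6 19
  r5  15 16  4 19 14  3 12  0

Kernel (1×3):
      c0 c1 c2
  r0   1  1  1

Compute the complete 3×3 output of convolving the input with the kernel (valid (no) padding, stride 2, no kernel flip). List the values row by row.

32 32 41
44 54 39
27 25 29

Output[0,0]: The receptive field on the input at this output position is [20 11 1]. Elementwise product with the kernel and sum: 20·1 + 11·1 + 1·1.
Output[0,1]: The receptive field on the input at this output position is [1 15 16]. Elementwise product with the kernel and sum: 1·1 + 15·1 + 16·1.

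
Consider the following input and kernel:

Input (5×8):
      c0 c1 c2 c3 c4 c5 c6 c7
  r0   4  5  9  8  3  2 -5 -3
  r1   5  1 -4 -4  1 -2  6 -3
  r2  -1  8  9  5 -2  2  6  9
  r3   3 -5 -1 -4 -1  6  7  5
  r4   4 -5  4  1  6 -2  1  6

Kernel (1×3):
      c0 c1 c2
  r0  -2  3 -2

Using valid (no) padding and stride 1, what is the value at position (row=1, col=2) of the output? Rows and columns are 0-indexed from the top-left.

-6

The receptive field on the input at this output position is [-4 -4 1]. Elementwise product with the kernel and sum: -4·-2 + -4·3 + 1·-2.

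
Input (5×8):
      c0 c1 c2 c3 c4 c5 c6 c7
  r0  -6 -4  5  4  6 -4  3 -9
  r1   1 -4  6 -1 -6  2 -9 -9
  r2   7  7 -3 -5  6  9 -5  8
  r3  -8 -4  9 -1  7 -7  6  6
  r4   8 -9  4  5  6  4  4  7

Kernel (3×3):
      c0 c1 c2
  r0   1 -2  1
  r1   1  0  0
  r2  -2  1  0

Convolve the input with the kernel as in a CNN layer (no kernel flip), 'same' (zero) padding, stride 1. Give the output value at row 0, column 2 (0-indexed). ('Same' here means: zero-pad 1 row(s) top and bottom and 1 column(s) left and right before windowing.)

10

The receptive field on the zero-padded input at this output position is [0 0 0 / -4 5 4 / -4 6 -1]. Elementwise product with the kernel and sum: 0·1 + 0·-2 + 0·1 + -4·1 + -4·-2 + 6·1.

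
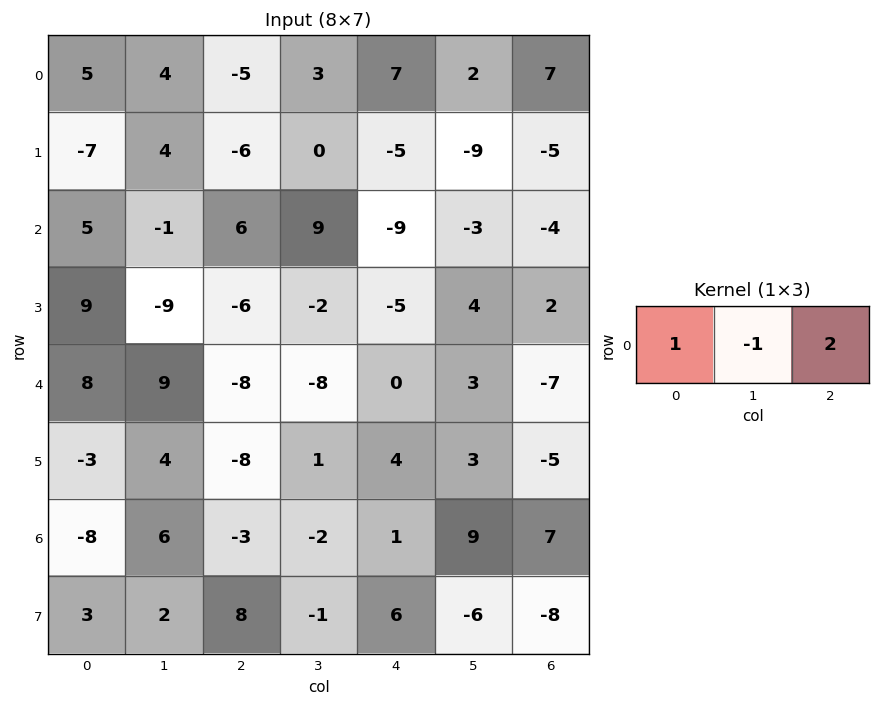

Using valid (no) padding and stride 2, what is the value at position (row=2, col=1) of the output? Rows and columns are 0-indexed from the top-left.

The receptive field on the input at this output position is [-8 -8 0]. Elementwise product with the kernel and sum: -8·1 + -8·-1 + 0·2.

0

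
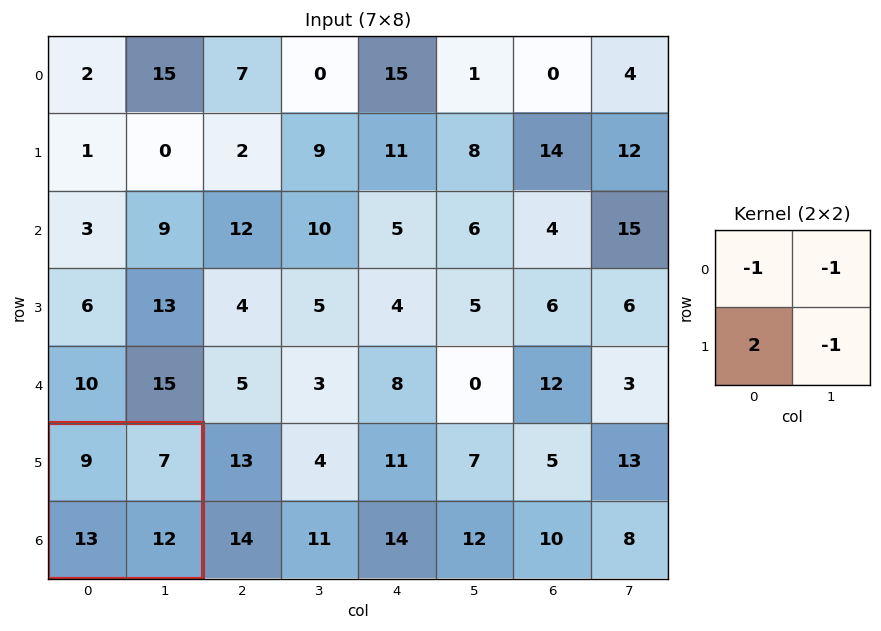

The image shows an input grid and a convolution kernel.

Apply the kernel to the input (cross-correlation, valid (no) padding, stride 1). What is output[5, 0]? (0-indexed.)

-2

The receptive field on the input at this output position is [9 7 / 13 12]. Elementwise product with the kernel and sum: 9·-1 + 7·-1 + 13·2 + 12·-1.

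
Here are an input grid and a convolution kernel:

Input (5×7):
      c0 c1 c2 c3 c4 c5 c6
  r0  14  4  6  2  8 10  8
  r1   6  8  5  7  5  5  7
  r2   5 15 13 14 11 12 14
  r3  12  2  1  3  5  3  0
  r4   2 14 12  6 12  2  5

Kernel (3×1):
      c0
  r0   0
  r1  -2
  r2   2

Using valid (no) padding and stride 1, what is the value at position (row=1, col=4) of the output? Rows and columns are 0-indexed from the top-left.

-12

The receptive field on the input at this output position is [5 / 11 / 5]. Elementwise product with the kernel and sum: 11·-2 + 5·2.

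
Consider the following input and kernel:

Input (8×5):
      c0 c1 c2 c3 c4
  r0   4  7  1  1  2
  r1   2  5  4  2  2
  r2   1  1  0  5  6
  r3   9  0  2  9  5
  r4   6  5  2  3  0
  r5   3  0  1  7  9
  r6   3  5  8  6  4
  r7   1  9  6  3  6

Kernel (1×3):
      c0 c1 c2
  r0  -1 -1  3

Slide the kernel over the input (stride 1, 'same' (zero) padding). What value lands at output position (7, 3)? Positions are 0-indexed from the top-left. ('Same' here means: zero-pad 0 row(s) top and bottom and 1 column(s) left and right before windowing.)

9

The receptive field on the zero-padded input at this output position is [6 3 6]. Elementwise product with the kernel and sum: 6·-1 + 3·-1 + 6·3.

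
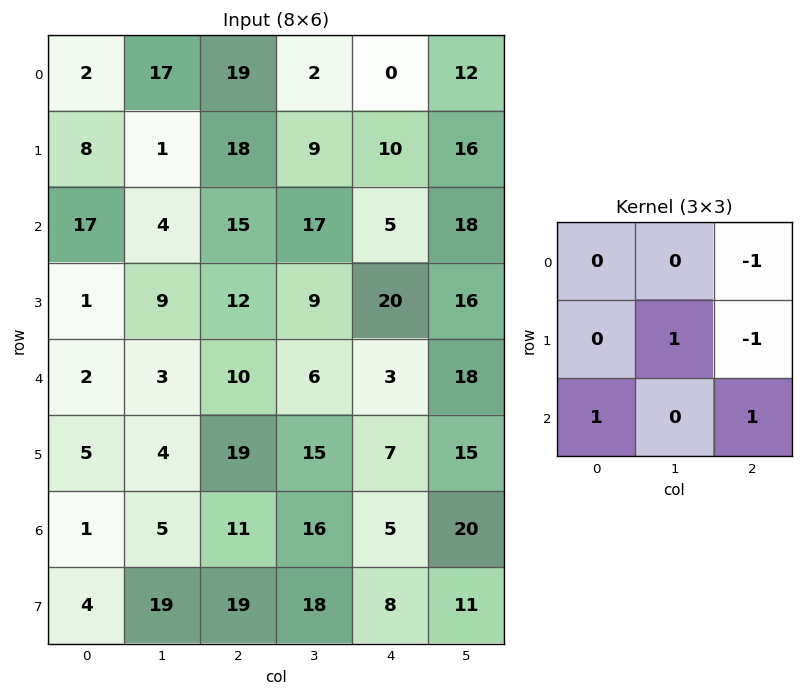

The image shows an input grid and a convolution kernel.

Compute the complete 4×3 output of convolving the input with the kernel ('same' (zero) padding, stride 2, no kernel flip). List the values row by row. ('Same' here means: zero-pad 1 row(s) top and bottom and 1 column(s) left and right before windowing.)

-14 27 13
21 7 -4
-6 14 -1
11 17 -1

Output[0,0]: The receptive field on the zero-padded input at this output position is [0 0 0 / 0 2 17 / 0 8 1]. Elementwise product with the kernel and sum: 0·-1 + 2·1 + 17·-1 + 0·1 + 1·1.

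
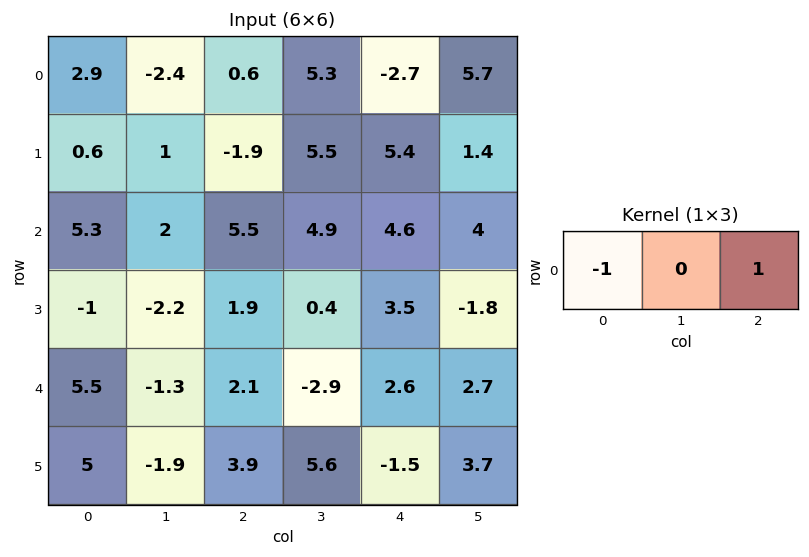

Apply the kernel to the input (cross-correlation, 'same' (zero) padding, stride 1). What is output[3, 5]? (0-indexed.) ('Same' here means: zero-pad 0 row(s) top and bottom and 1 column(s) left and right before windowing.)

The receptive field on the zero-padded input at this output position is [3.5 -1.8 0]. Elementwise product with the kernel and sum: 3.5·-1 + 0·1.

-3.5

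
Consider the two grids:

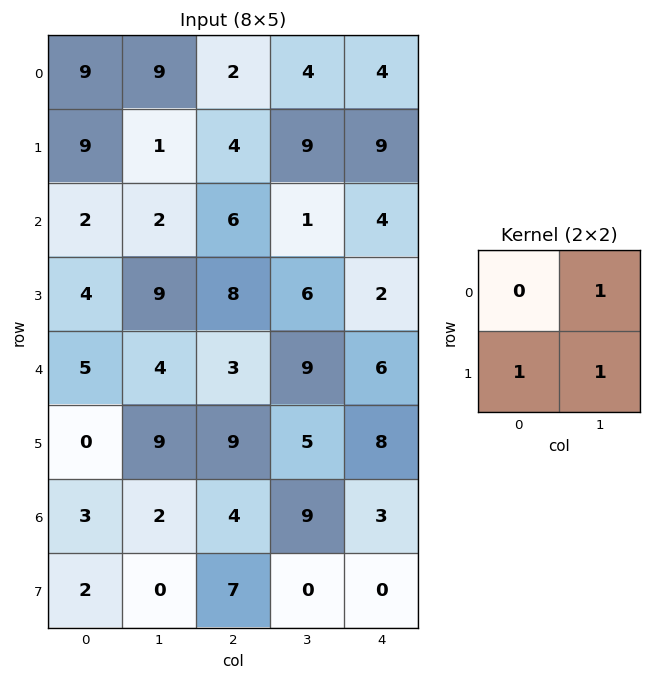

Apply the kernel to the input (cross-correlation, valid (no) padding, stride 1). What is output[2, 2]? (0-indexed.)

The receptive field on the input at this output position is [6 1 / 8 6]. Elementwise product with the kernel and sum: 1·1 + 8·1 + 6·1.

15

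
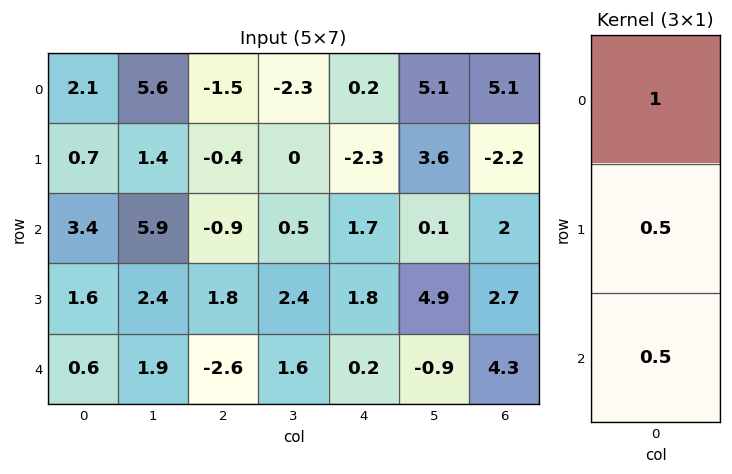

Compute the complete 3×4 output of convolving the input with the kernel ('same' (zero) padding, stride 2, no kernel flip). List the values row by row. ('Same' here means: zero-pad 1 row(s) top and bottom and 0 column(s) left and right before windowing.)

Output[0,0]: The receptive field on the zero-padded input at this output position is [0 / 2.1 / 0.7]. Elementwise product with the kernel and sum: 0·1 + 2.1·0.5 + 0.7·0.5.
Output[0,1]: The receptive field on the zero-padded input at this output position is [0 / -1.5 / -0.4]. Elementwise product with the kernel and sum: 0·1 + -1.5·0.5 + -0.4·0.5.

1.4 -0.95 -1.05 1.45
3.2 0.05 -0.55 0.15
1.9 0.5 1.9 4.85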